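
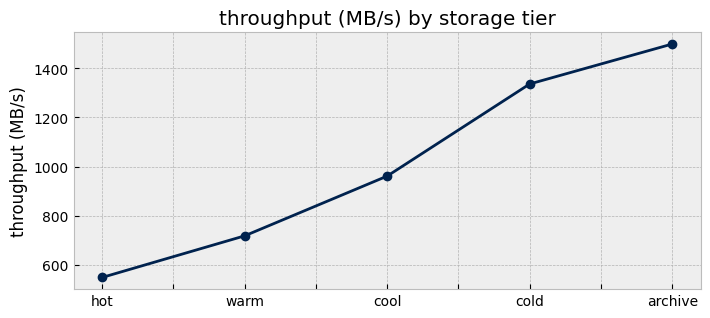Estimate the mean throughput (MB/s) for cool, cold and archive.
(1000 + 1300 + 1500) / 3 ≈ 1267.

≈ 1267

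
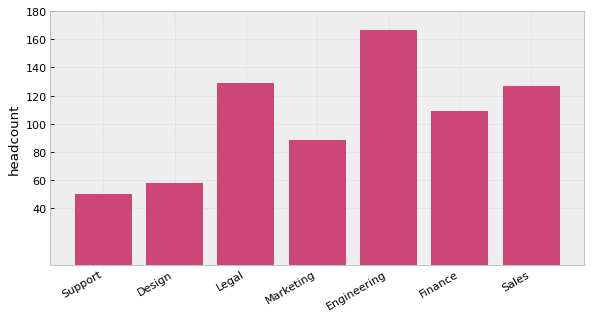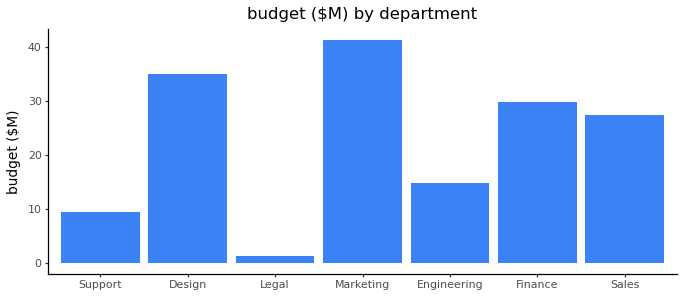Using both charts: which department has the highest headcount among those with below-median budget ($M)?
Chart 2 median budget ($M) ≈ 25; below-median departments: Support, Legal, Engineering. Among those, Engineering has the highest headcount (≈ 160).

Engineering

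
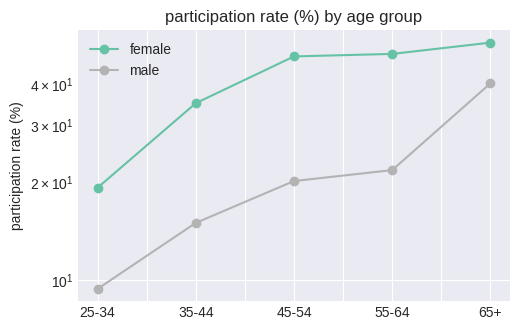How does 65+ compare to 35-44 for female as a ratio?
≈ 1.57×

65+ ≈ 55, 35-44 ≈ 35; 55/35 ≈ 1.57.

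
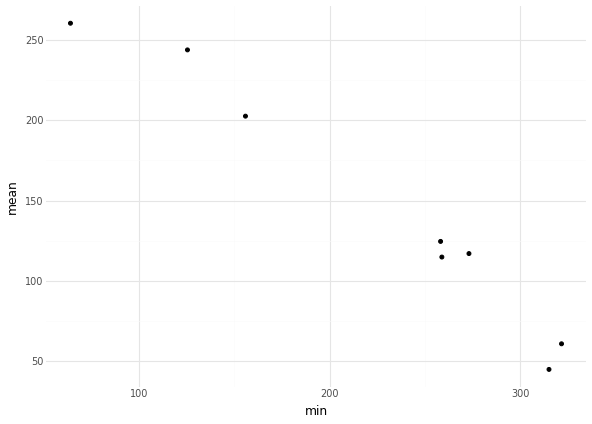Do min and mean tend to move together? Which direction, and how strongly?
Points are negatively correlated; strong (|r| ≈ 1.0).

negative, strong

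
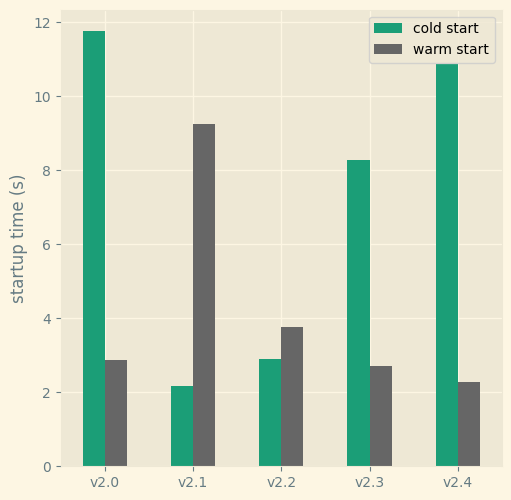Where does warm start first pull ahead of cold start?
v2.1

v2.0: warm start ≈ 3 vs cold start ≈ 12 (not yet); v2.1: warm start ≈ 9 vs cold start ≈ 2 (first crossover).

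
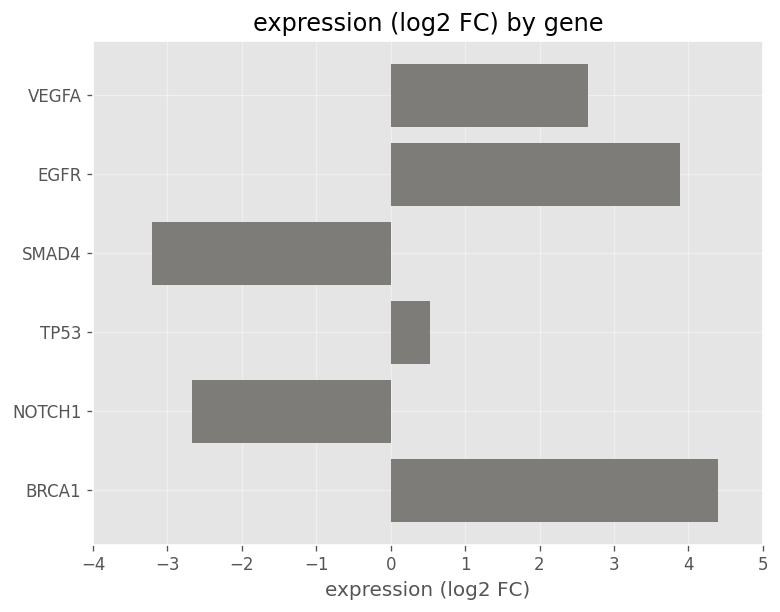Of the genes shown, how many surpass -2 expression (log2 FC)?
Above -2: VEGFA, EGFR, TP53, BRCA1.

4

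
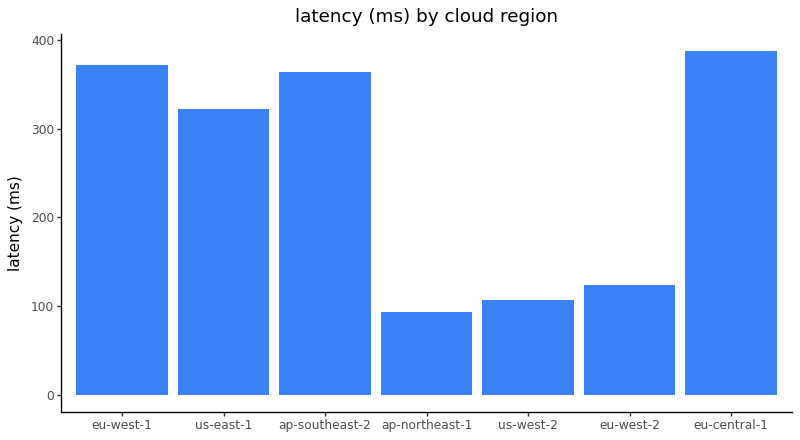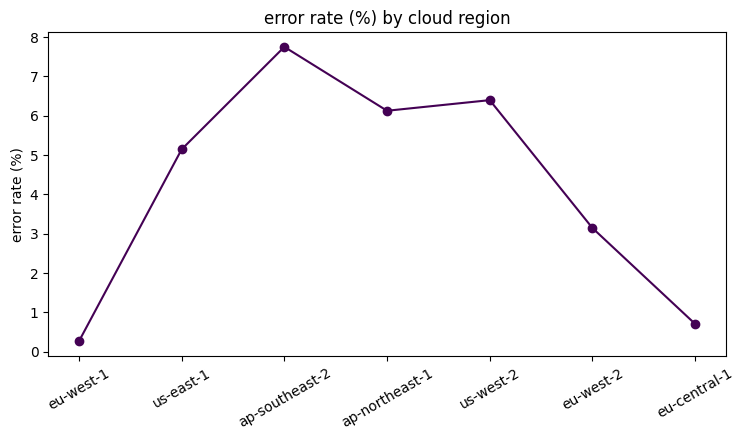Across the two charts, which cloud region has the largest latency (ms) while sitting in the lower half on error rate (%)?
Chart 2 median error rate (%) ≈ 5; below-median cloud regions: eu-west-1, eu-west-2, eu-central-1. Among those, eu-central-1 has the highest latency (ms) (≈ 400).

eu-central-1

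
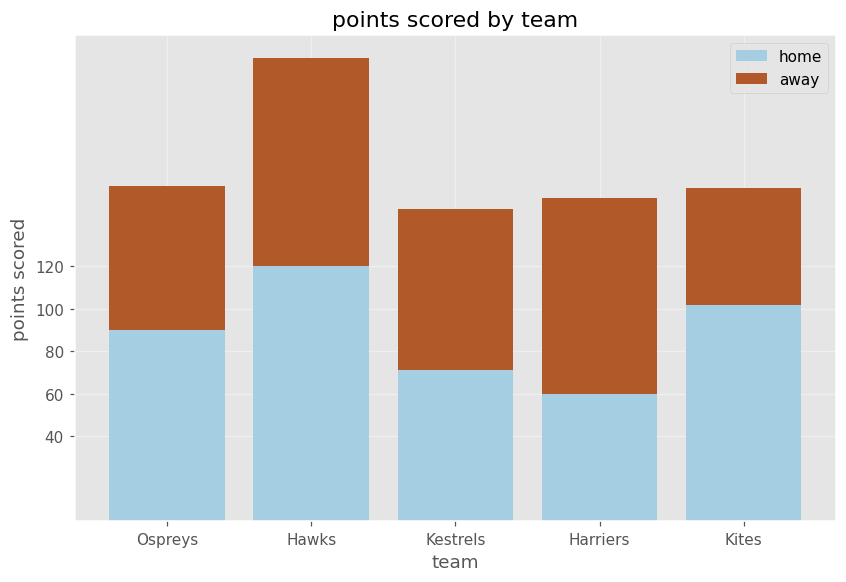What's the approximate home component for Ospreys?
≈ 80

home top ≈ 80, bottom ≈ 0; segment ≈ 80.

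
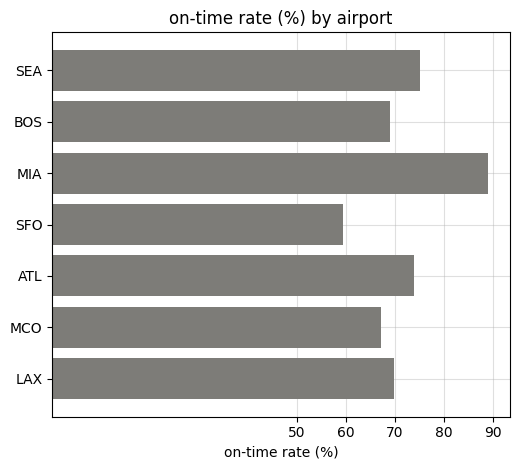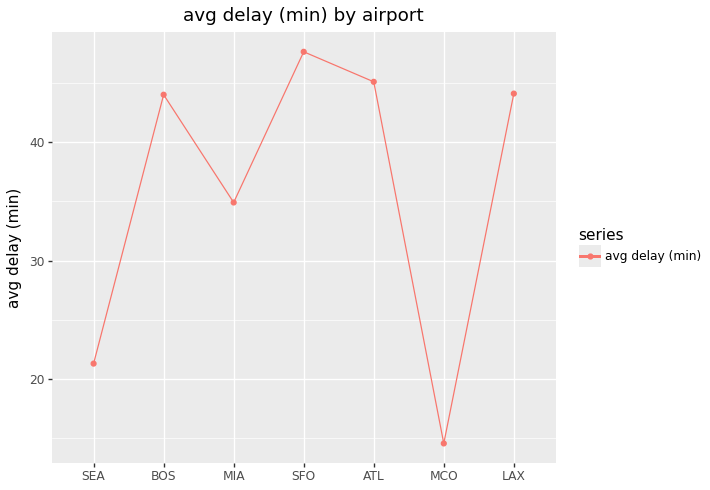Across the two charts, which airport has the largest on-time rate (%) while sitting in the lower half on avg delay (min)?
Chart 2 median avg delay (min) ≈ 45; below-median airports: SEA, MIA, MCO. Among those, MIA has the highest on-time rate (%) (≈ 90).

MIA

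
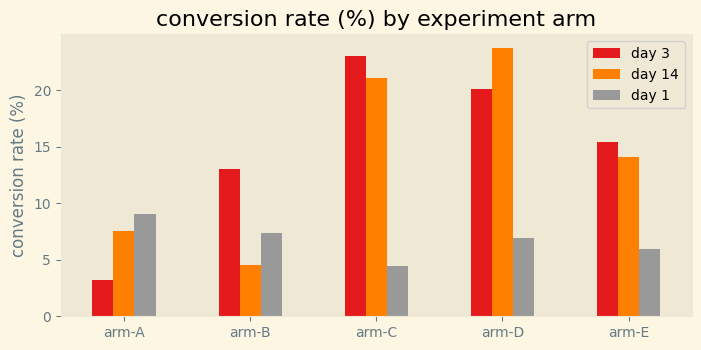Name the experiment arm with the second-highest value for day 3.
Top 3 for day 3: arm-C ≈ 24, arm-D ≈ 20, arm-E ≈ 16.

arm-D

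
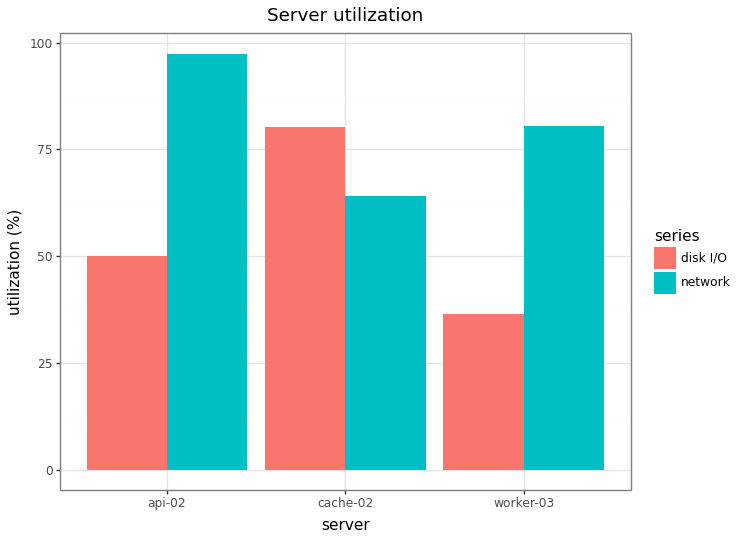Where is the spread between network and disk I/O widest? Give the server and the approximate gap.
api-02, ≈ 50 %

api-02: network ≈ 100, disk I/O ≈ 50 → gap ≈ 50. Next-largest (worker-03) is only ≈ 40.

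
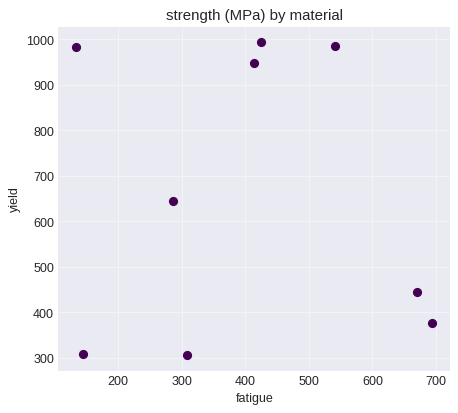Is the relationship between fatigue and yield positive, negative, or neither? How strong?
no clear correlation

Points are roughly uncorrelated; weak (|r| ≈ 0.1).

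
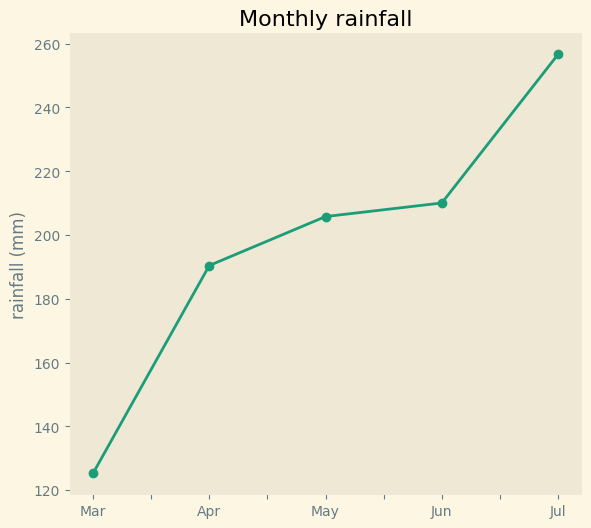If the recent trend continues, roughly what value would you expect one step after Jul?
≈ 290

Last three: 200, 220, 260 → slope ≈ 30/step → next ≈ 290.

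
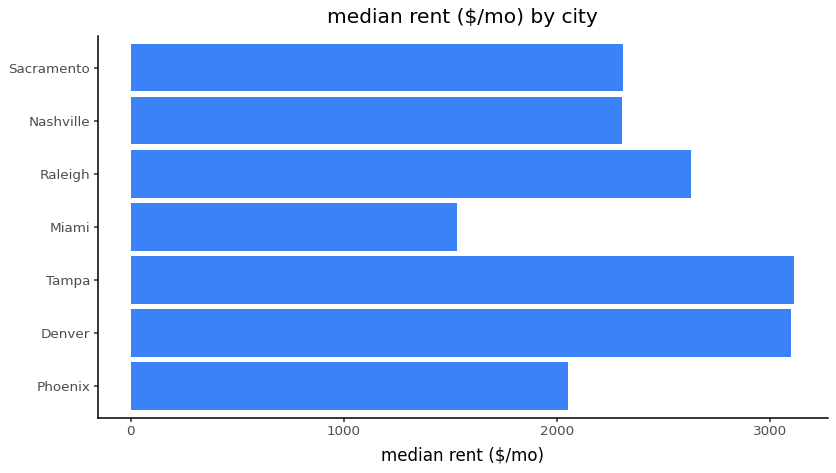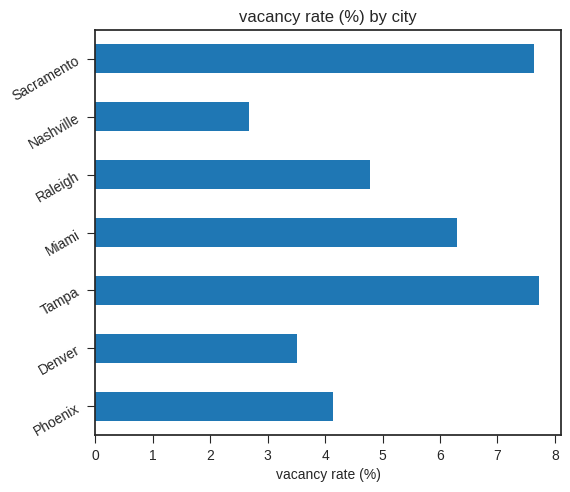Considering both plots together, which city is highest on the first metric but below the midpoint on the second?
Chart 2 median vacancy rate (%) ≈ 5; below-median cities: Phoenix, Denver, Nashville. Among those, Denver has the highest median rent ($/mo) (≈ 3000).

Denver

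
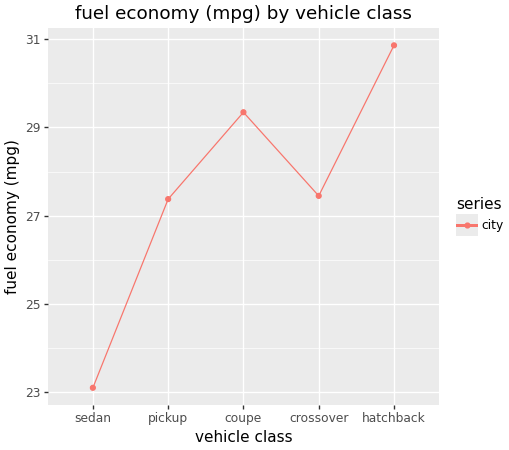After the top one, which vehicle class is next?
Top 3: hatchback ≈ 31, coupe ≈ 29, crossover ≈ 27.

coupe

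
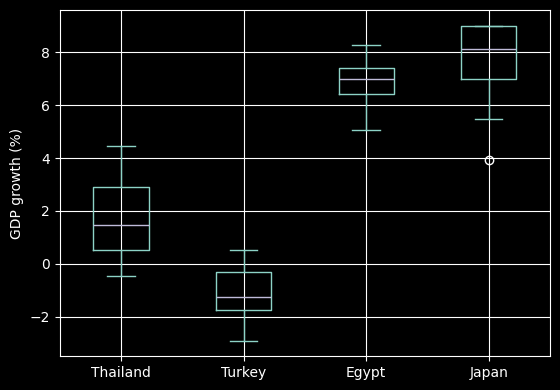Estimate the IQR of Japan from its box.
Q3 ≈ 9, Q1 ≈ 7; IQR ≈ 2.

≈ 2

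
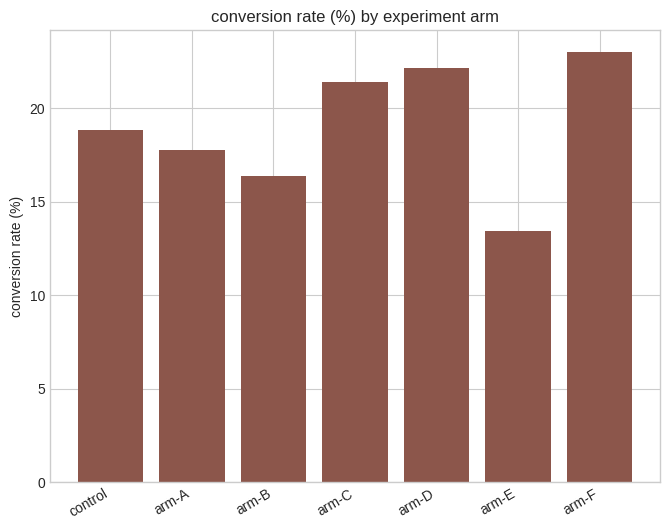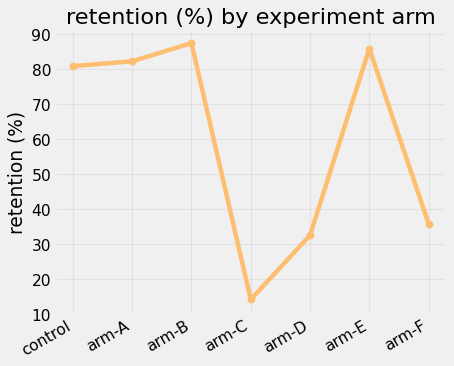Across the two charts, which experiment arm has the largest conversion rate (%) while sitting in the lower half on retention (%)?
Chart 2 median retention (%) ≈ 80; below-median experiment arms: arm-C, arm-D, arm-F. Among those, arm-F has the highest conversion rate (%) (≈ 25).

arm-F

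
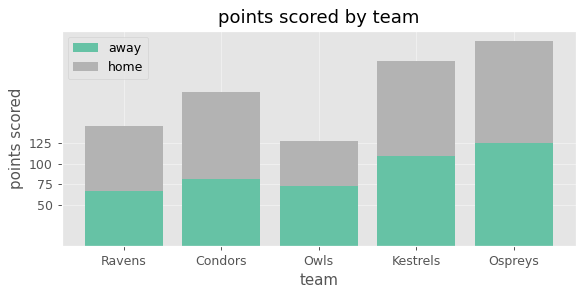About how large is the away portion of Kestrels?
≈ 100

away top ≈ 100, bottom ≈ 0; segment ≈ 100.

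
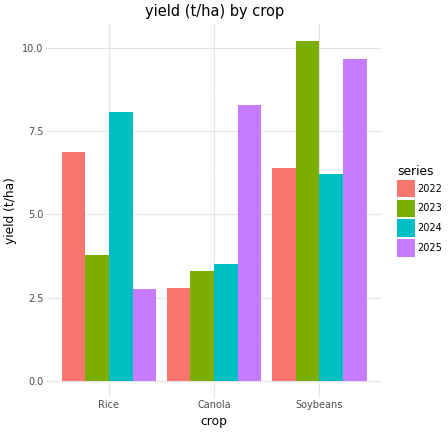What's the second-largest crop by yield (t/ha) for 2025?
Canola

Top 3 for 2025: Soybeans ≈ 10, Canola ≈ 8, Rice ≈ 3.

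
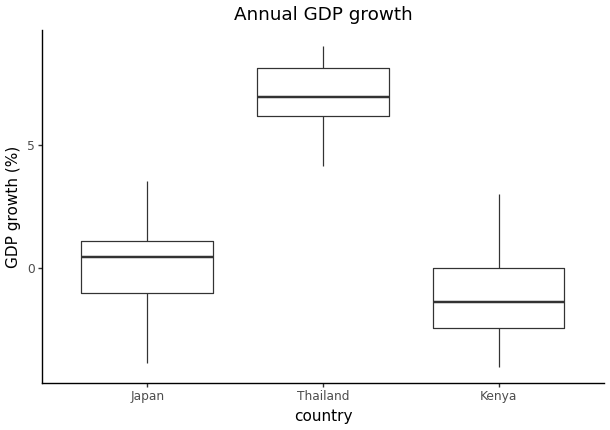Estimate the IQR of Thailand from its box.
Q3 ≈ 8, Q1 ≈ 6; IQR ≈ 2.

≈ 2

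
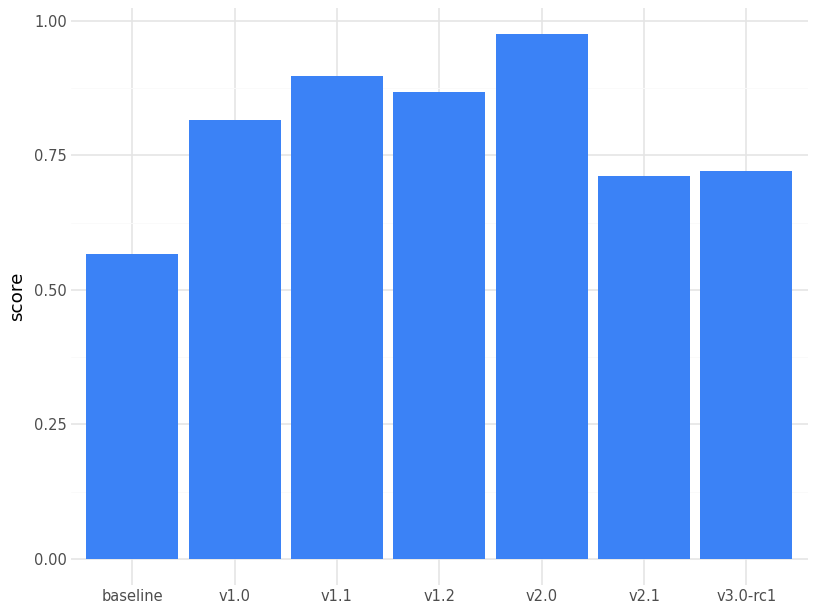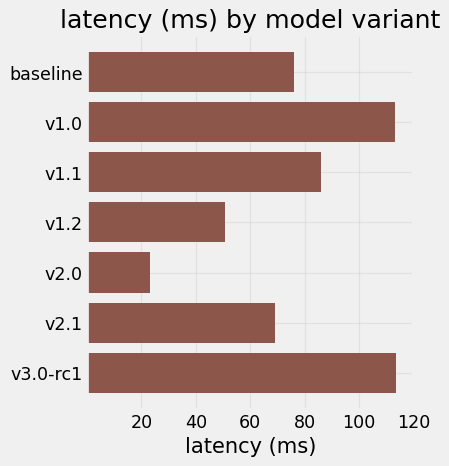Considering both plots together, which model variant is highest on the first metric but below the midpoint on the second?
v2.0

Chart 2 median latency (ms) ≈ 80; below-median model variants: v1.2, v2.0, v2.1. Among those, v2.0 has the highest score (≈ 1).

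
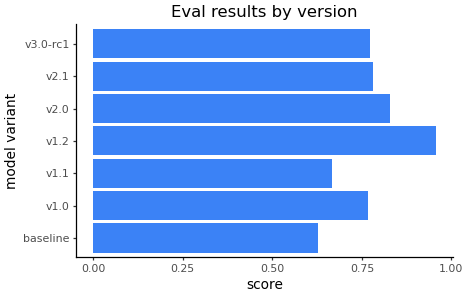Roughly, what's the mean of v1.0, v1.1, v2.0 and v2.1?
≈ 0.78

(0.8 + 0.7 + 0.8 + 0.8) / 4 ≈ 0.78.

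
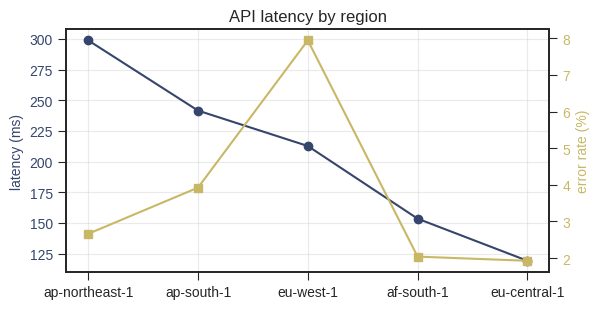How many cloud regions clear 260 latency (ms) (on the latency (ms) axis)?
1

Above 260: ap-northeast-1.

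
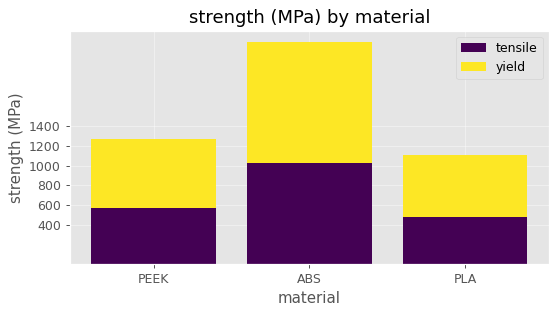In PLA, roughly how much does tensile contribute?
tensile top ≈ 400, bottom ≈ 0; segment ≈ 400.

≈ 400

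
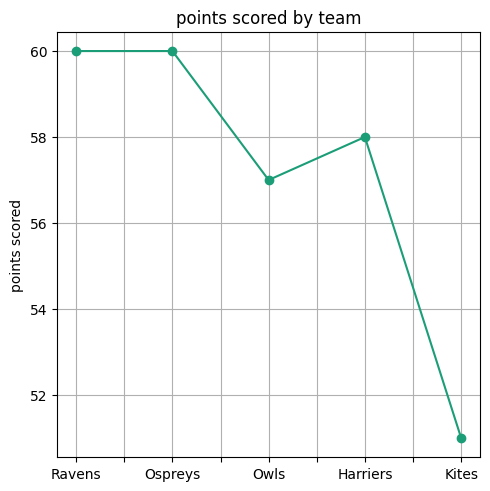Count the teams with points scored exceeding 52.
4

Above 52: Ravens, Ospreys, Owls, Harriers.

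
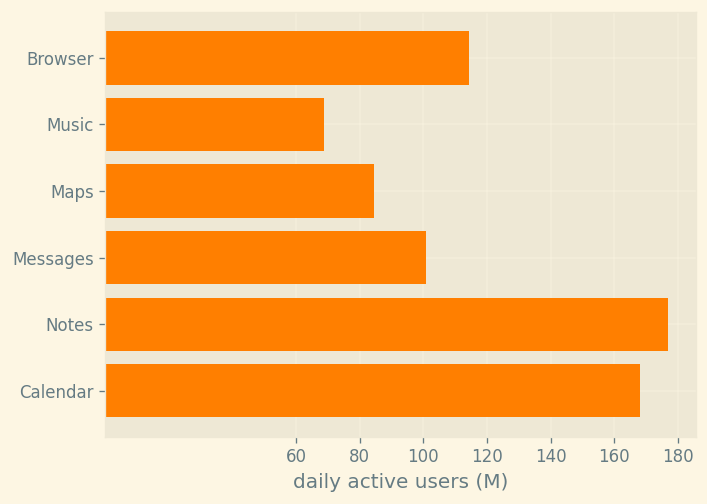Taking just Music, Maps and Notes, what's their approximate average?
≈ 107

(60 + 80 + 180) / 3 ≈ 107.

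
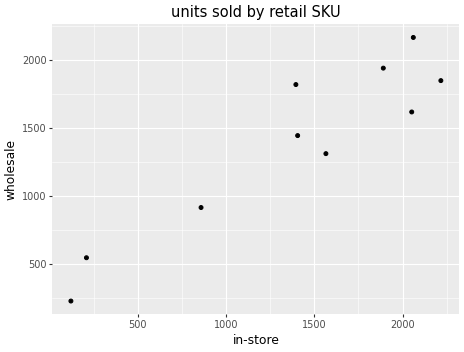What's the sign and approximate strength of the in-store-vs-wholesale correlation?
Points are positively correlated; strong (|r| ≈ 0.9).

positive, strong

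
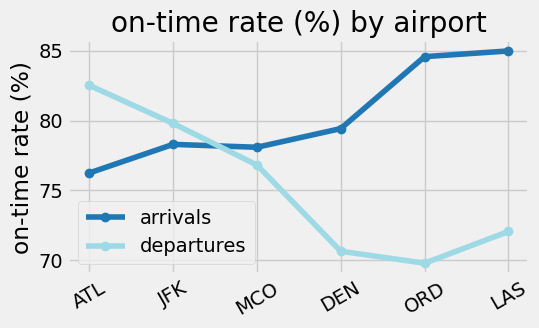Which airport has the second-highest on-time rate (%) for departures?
Top 3 for departures: ATL ≈ 82, JFK ≈ 80, MCO ≈ 76.

JFK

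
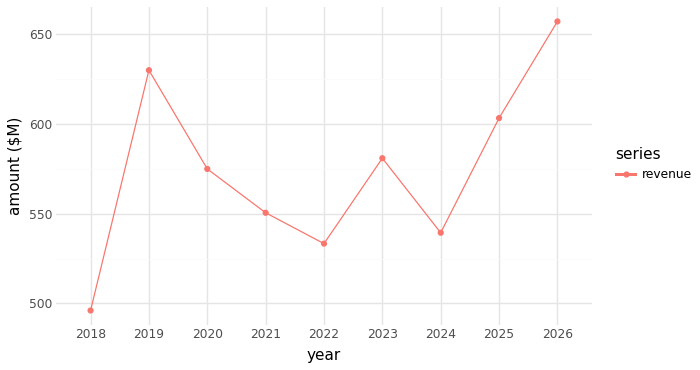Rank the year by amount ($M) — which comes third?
Top 4: 2026 ≈ 660, 2019 ≈ 620, 2025 ≈ 600, 2023 ≈ 580.

2025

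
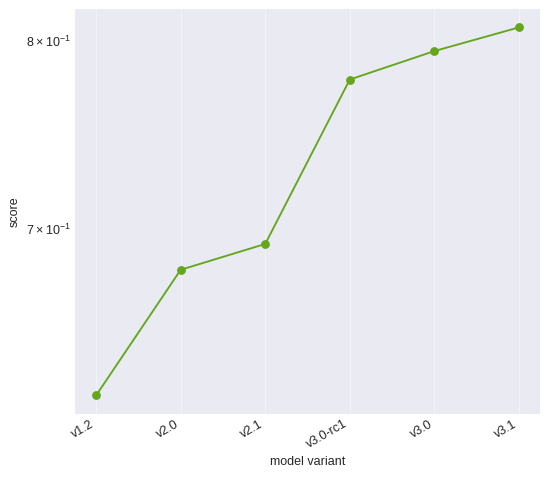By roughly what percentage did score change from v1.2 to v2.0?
v1.2 ≈ 0.62, v2.0 ≈ 0.68; (0.68 − 0.62) / 0.62 ≈ +9.7%.

≈ +9.7%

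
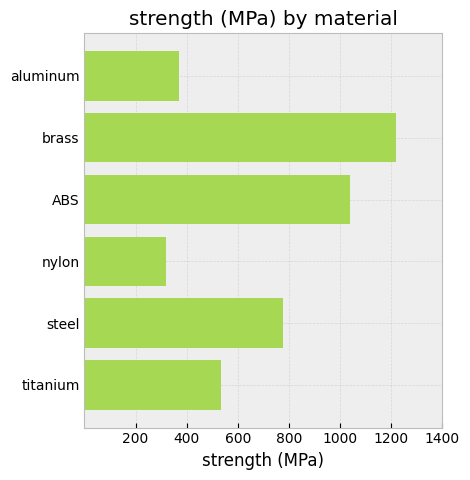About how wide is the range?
≈ 800

Max brass ≈ 1200, min nylon ≈ 400; range ≈ 800.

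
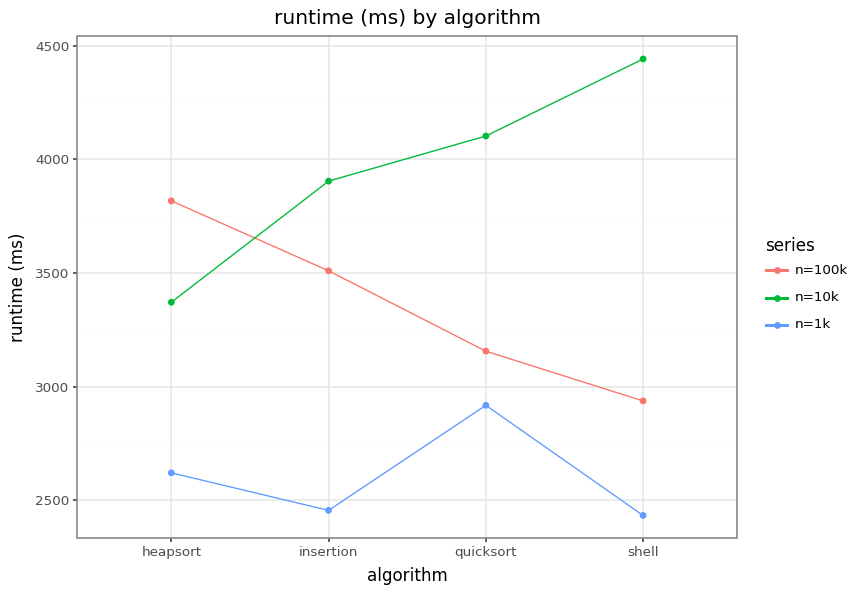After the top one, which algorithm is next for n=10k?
quicksort

Top 3 for n=10k: shell ≈ 4400, quicksort ≈ 4200, insertion ≈ 4000.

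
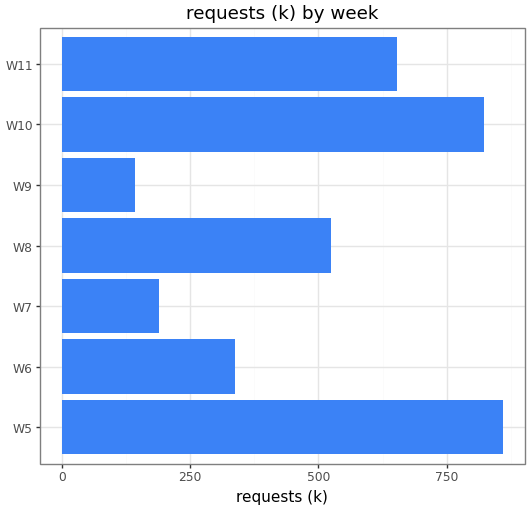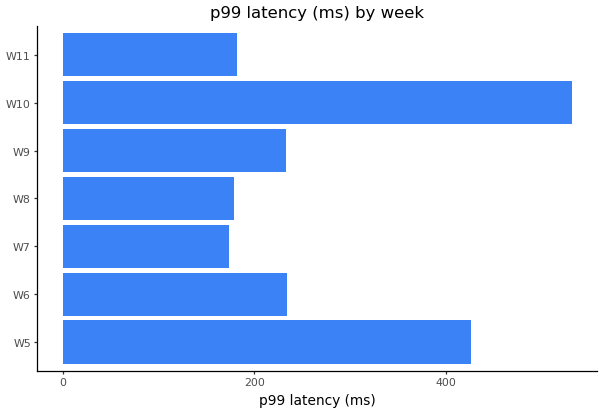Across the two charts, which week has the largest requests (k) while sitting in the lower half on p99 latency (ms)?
Chart 2 median p99 latency (ms) ≈ 250; below-median weeks: W7, W8, W11. Among those, W11 has the highest requests (k) (≈ 700).

W11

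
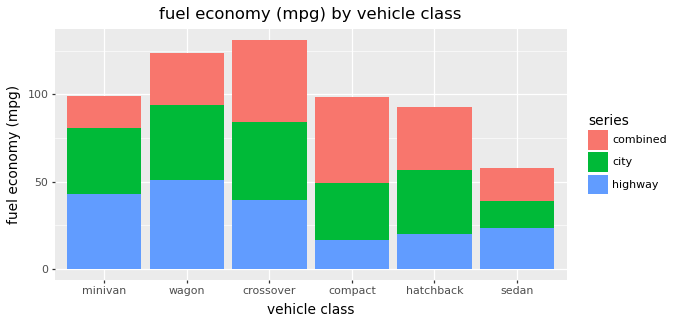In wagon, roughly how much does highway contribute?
highway top ≈ 60, bottom ≈ 0; segment ≈ 60.

≈ 60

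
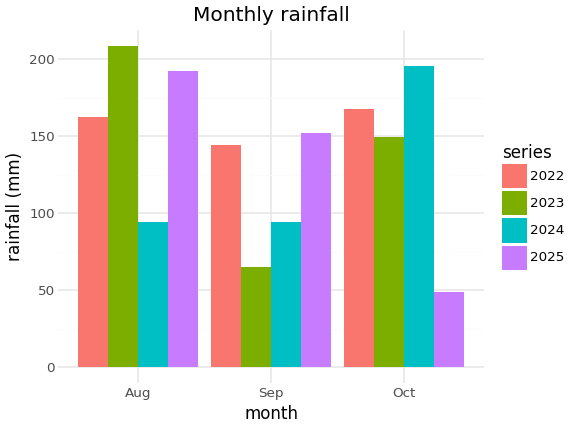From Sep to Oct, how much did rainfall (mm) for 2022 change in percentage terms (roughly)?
Sep ≈ 140, Oct ≈ 160; (160 − 140) / 140 ≈ +14.3%.

≈ +14.3%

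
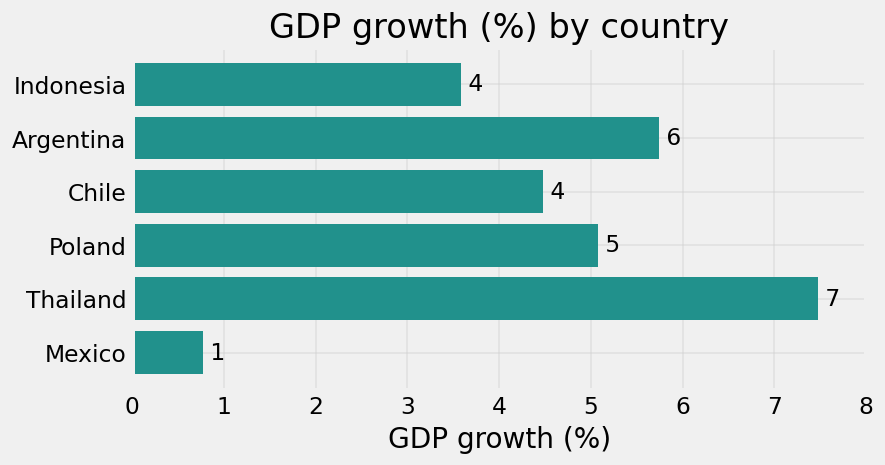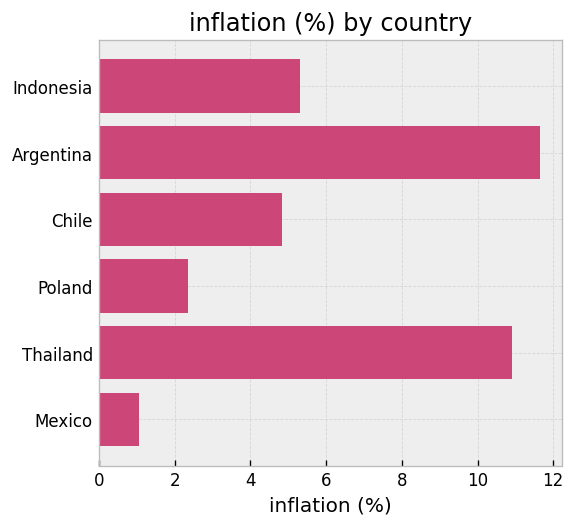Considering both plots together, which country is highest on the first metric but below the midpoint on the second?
Poland

Chart 2 median inflation (%) ≈ 6; below-median countries: Chile, Poland, Mexico. Among those, Poland has the highest GDP growth (%) (≈ 5).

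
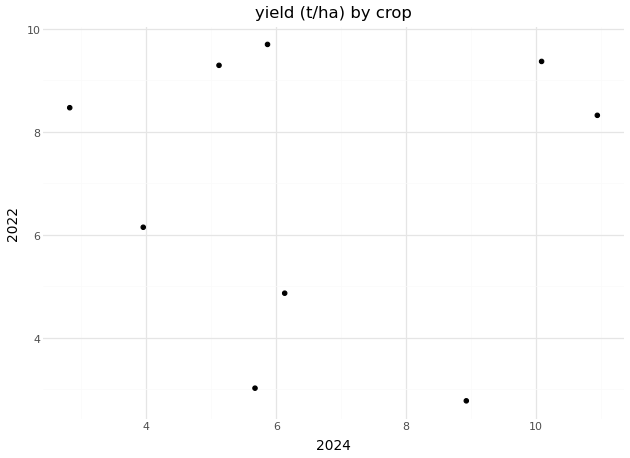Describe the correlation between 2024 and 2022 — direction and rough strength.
Points are roughly uncorrelated; weak (|r| ≈ 0.0).

no clear correlation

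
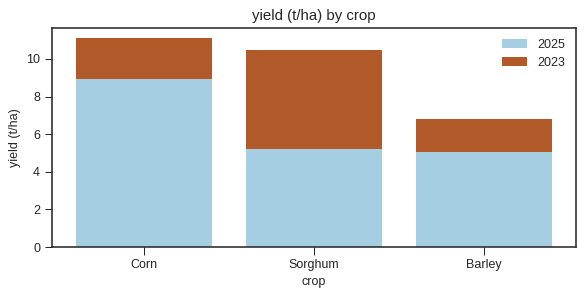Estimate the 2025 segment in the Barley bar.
≈ 5

2025 top ≈ 5, bottom ≈ 0; segment ≈ 5.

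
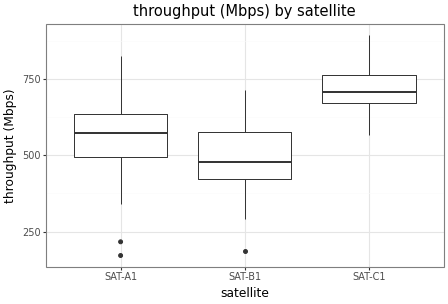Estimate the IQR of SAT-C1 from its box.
Q3 ≈ 760, Q1 ≈ 680; IQR ≈ 80.

≈ 80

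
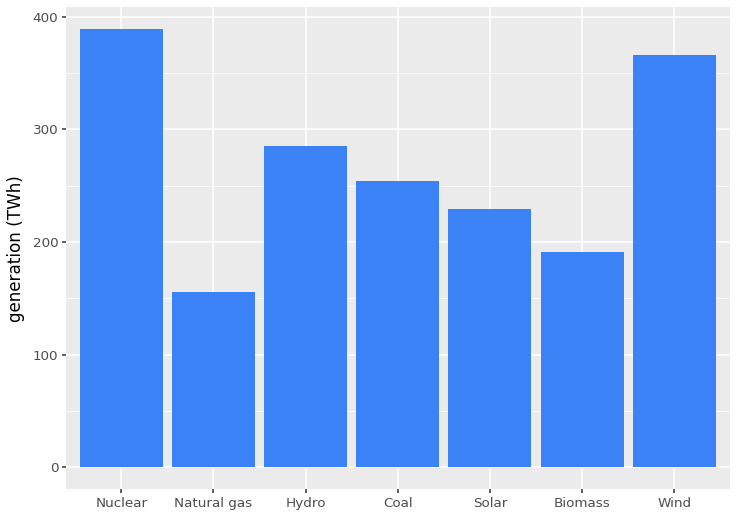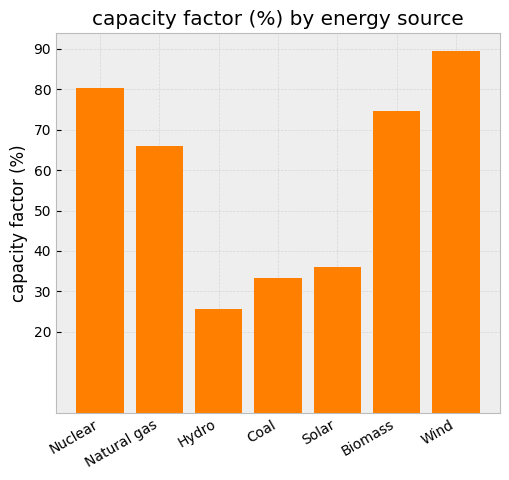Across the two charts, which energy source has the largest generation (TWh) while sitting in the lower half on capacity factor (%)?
Chart 2 median capacity factor (%) ≈ 70; below-median energy sources: Hydro, Coal, Solar. Among those, Hydro has the highest generation (TWh) (≈ 300).

Hydro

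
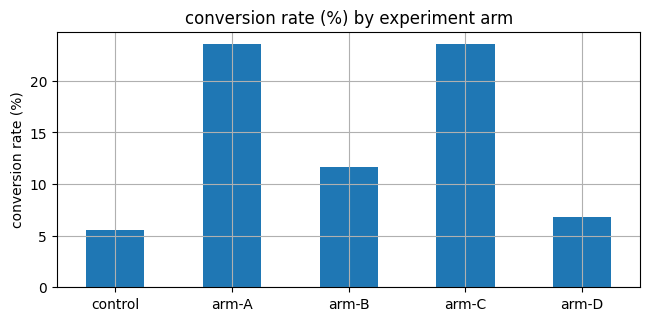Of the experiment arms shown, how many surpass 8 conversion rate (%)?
Above 8: arm-A, arm-B, arm-C.

3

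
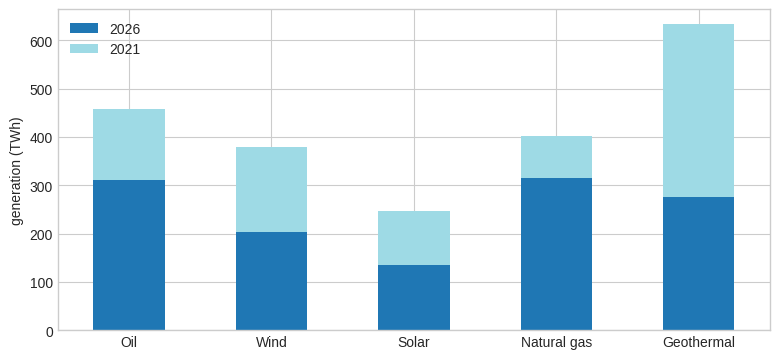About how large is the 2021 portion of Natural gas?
2021 top ≈ 400, bottom ≈ 300; segment ≈ 100.

≈ 100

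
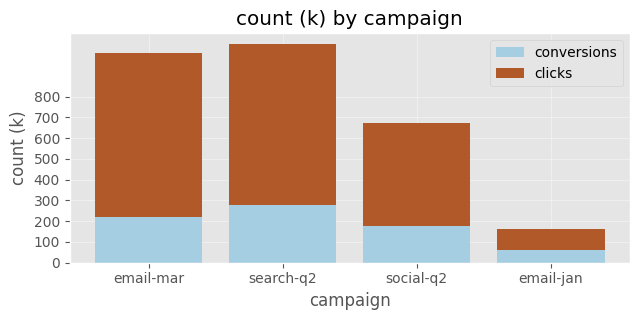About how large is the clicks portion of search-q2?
≈ 800

clicks top ≈ 1100, bottom ≈ 300; segment ≈ 800.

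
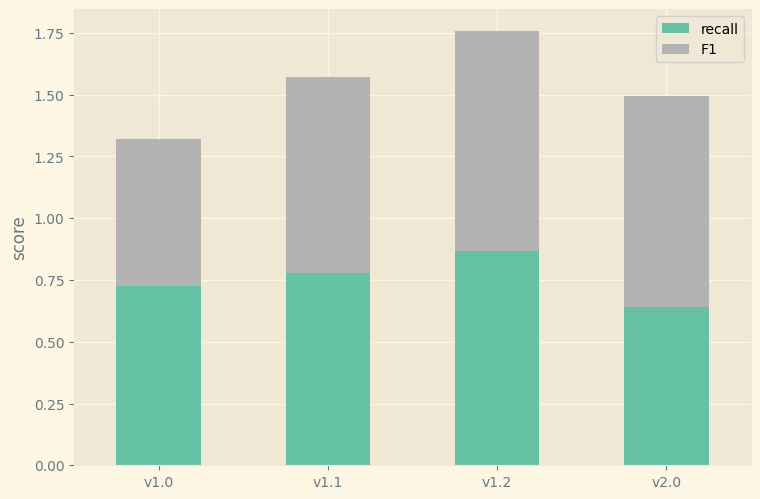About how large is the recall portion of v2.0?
recall top ≈ 0.6, bottom ≈ 0.0; segment ≈ 0.6.

≈ 0.6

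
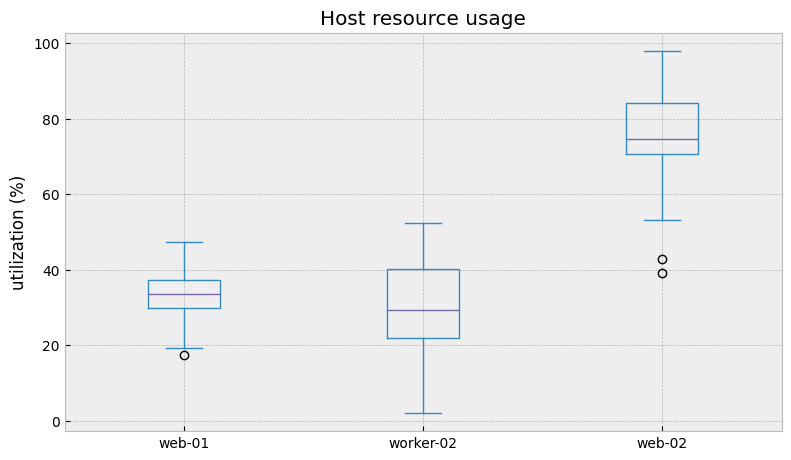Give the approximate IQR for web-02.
≈ 15

Q3 ≈ 85, Q1 ≈ 70; IQR ≈ 15.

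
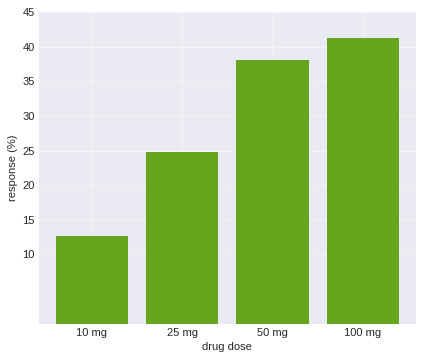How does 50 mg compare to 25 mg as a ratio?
≈ 1.6×

50 mg ≈ 40, 25 mg ≈ 25; 40/25 ≈ 1.6.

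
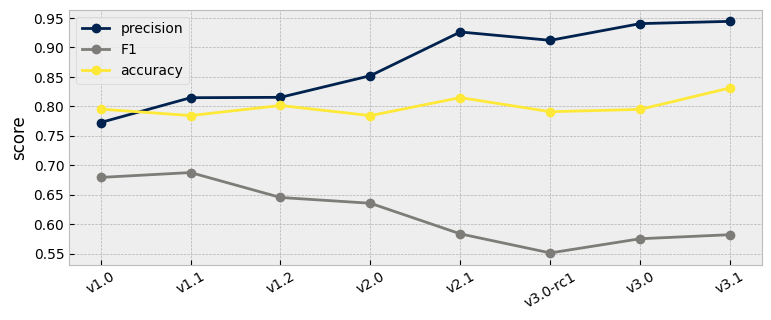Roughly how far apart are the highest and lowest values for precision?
Max v3.1 ≈ 0.95, min v1.0 ≈ 0.75; range ≈ 0.20.

≈ 0.20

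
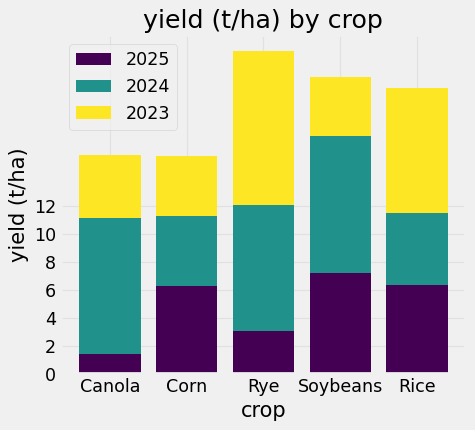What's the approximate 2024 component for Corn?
2024 top ≈ 12, bottom ≈ 6; segment ≈ 6.

≈ 6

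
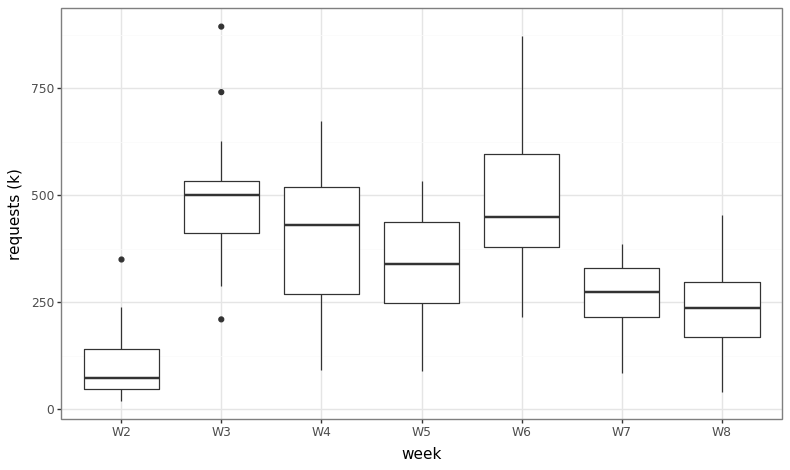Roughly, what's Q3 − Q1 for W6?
Q3 ≈ 600, Q1 ≈ 400; IQR ≈ 200.

≈ 200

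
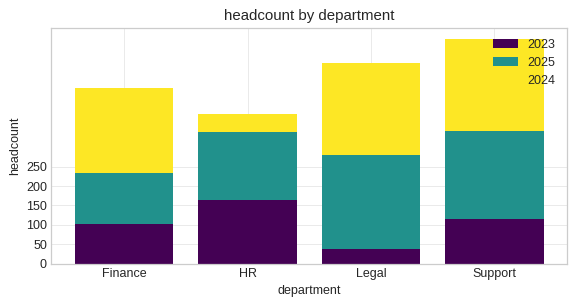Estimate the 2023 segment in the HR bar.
2023 top ≈ 150, bottom ≈ 0; segment ≈ 150.

≈ 150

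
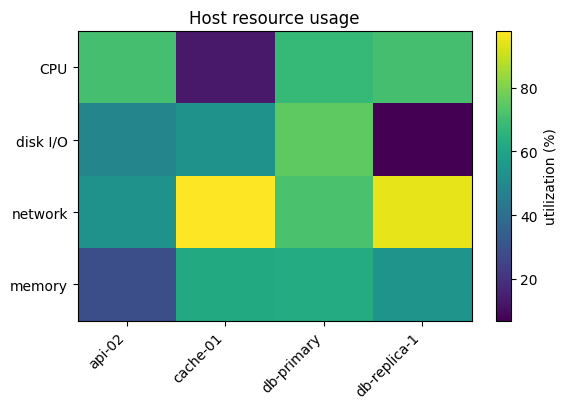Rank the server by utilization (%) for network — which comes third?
Top 4 for network: cache-01 ≈ 100, db-replica-1 ≈ 90, db-primary ≈ 70, api-02 ≈ 50.

db-primary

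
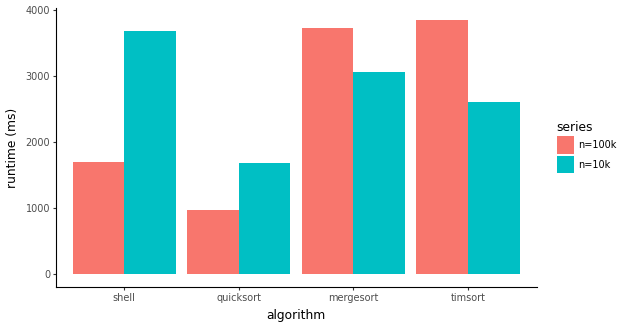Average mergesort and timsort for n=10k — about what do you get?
≈ 2750

(3000 + 2500) / 2 ≈ 2750.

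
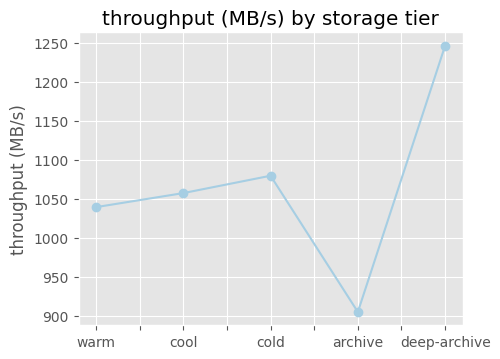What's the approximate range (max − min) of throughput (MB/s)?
Max deep-archive ≈ 1250, min archive ≈ 900; range ≈ 350.

≈ 350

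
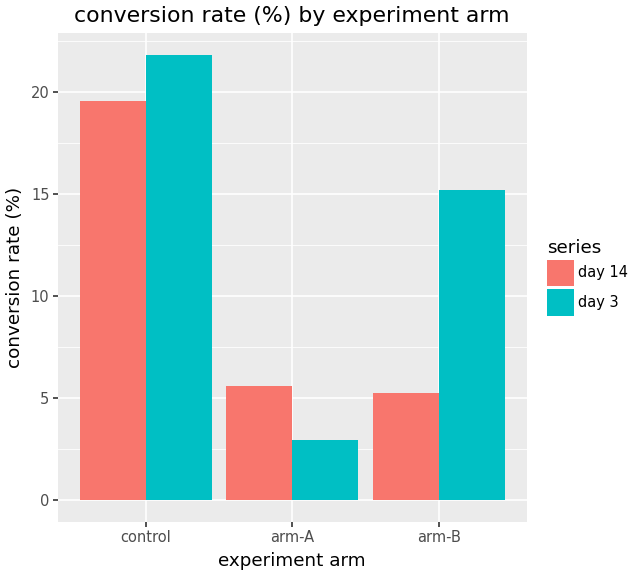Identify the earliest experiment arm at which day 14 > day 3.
arm-A

control: day 14 ≈ 20 vs day 3 ≈ 22 (not yet); arm-A: day 14 ≈ 6 vs day 3 ≈ 2 (first crossover).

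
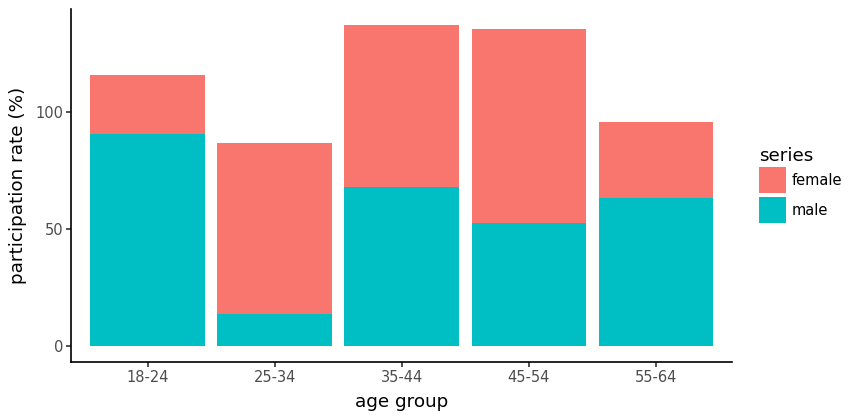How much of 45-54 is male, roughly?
≈ 60

male top ≈ 60, bottom ≈ 0; segment ≈ 60.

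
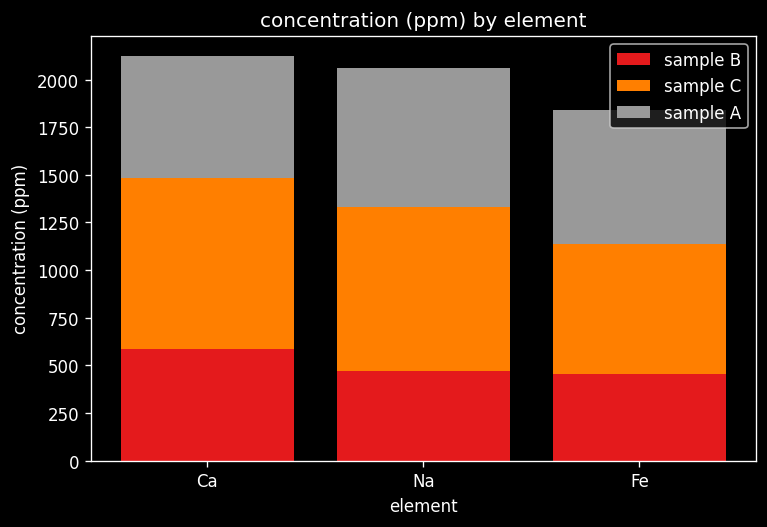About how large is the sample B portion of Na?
sample B top ≈ 400, bottom ≈ 0; segment ≈ 400.

≈ 400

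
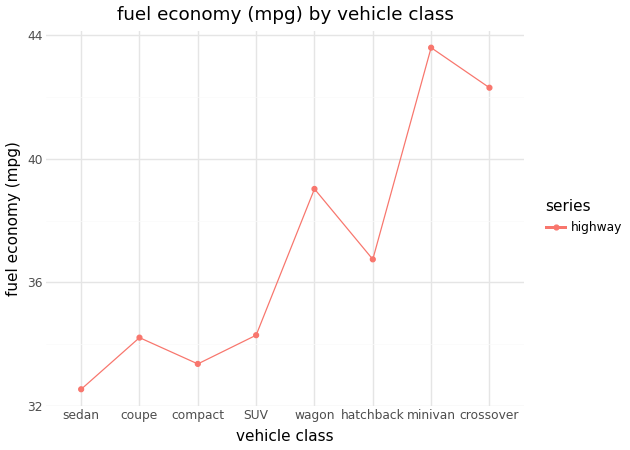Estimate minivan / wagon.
minivan ≈ 44, wagon ≈ 39; 44/39 ≈ 1.13.

≈ 1.13×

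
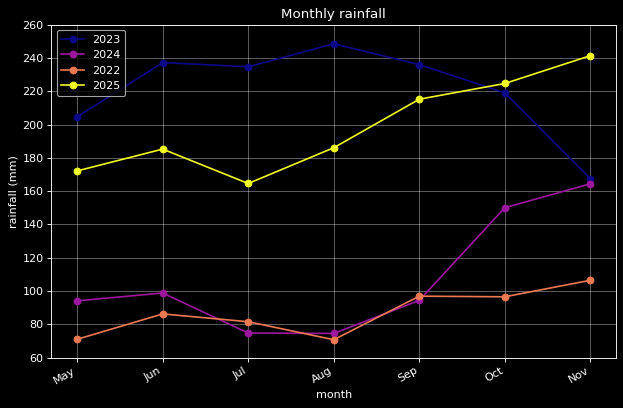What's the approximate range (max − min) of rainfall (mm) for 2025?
≈ 80

Max Nov ≈ 240, min Jul ≈ 160; range ≈ 80.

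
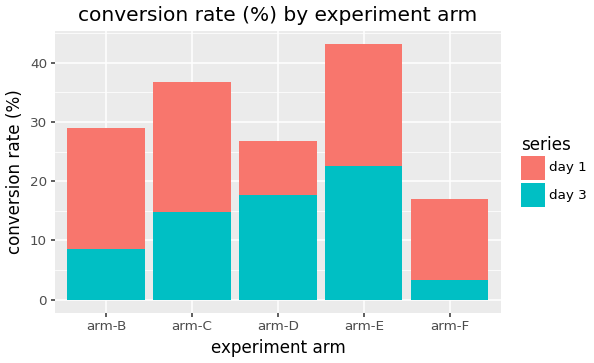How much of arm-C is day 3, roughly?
day 3 top ≈ 15, bottom ≈ 0; segment ≈ 15.

≈ 15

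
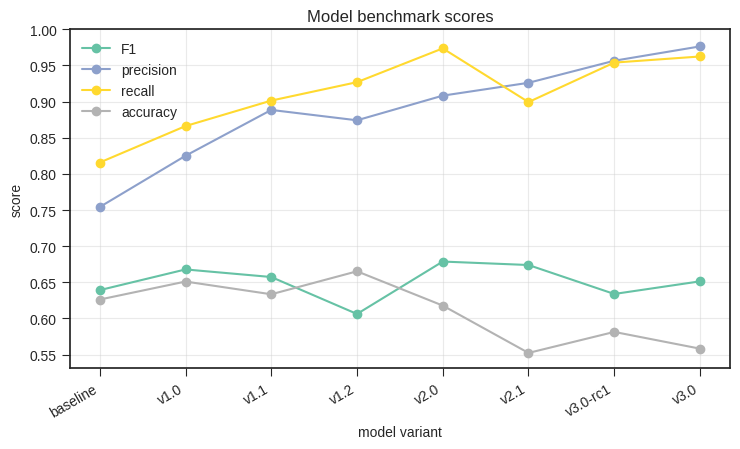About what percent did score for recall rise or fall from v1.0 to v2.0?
≈ +11.8%

v1.0 ≈ 0.85, v2.0 ≈ 0.95; (0.95 − 0.85) / 0.85 ≈ +11.8%.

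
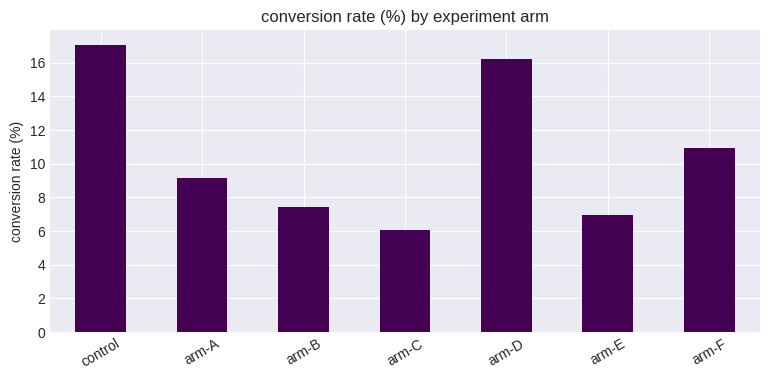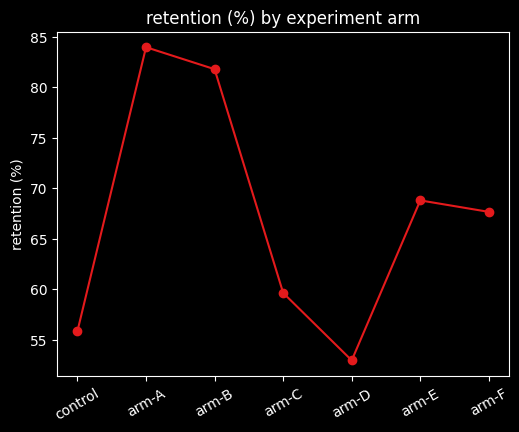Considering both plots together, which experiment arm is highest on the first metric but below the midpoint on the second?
Chart 2 median retention (%) ≈ 70; below-median experiment arms: control, arm-C, arm-D. Among those, control has the highest conversion rate (%) (≈ 18).

control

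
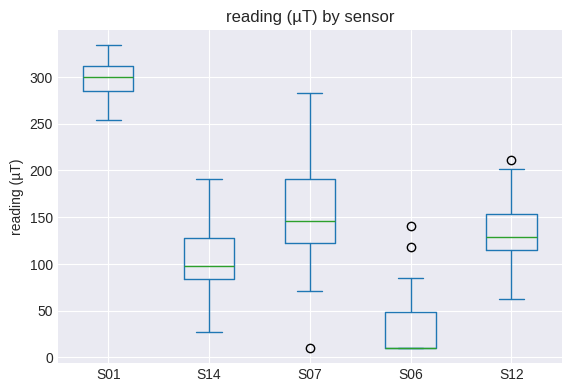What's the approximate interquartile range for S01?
≈ 25

Q3 ≈ 300, Q1 ≈ 275; IQR ≈ 25.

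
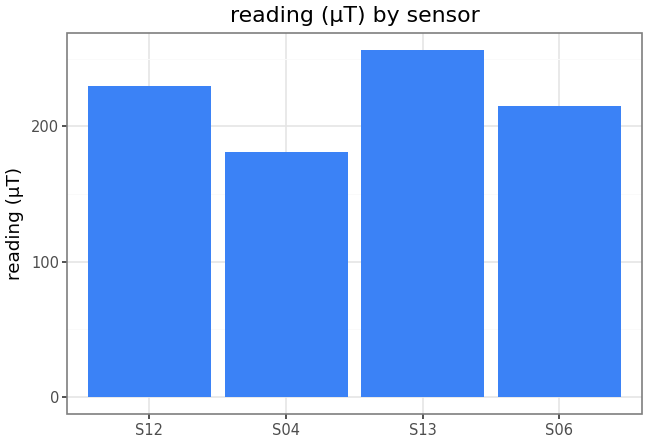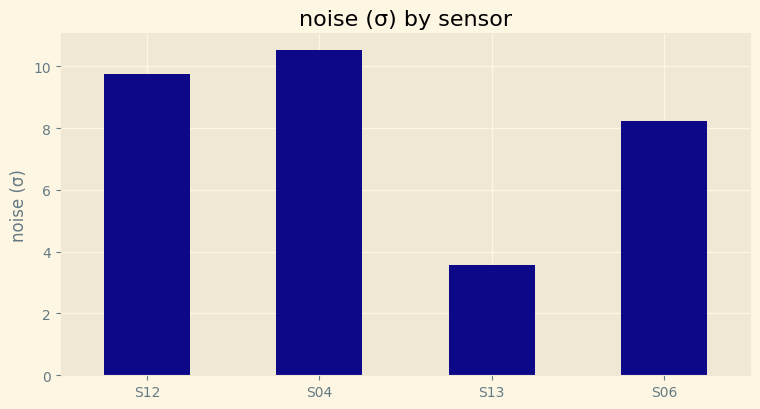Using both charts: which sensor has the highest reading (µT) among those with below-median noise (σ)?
S13

Chart 2 median noise (σ) ≈ 9; below-median sensors: S13, S06. Among those, S13 has the highest reading (µT) (≈ 250).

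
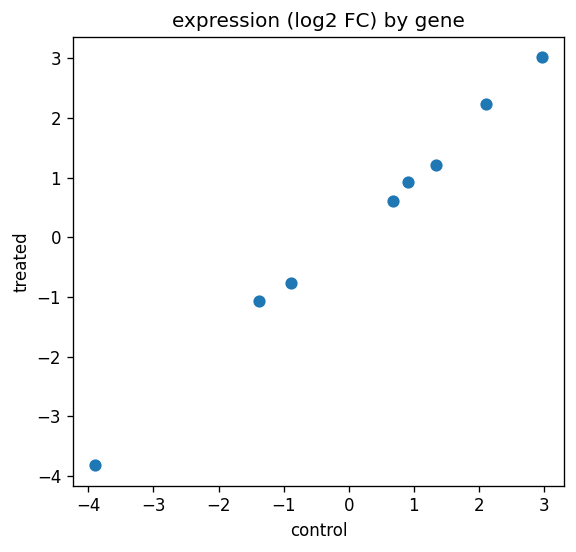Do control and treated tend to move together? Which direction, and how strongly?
Points are positively correlated; strong (|r| ≈ 1.0).

positive, strong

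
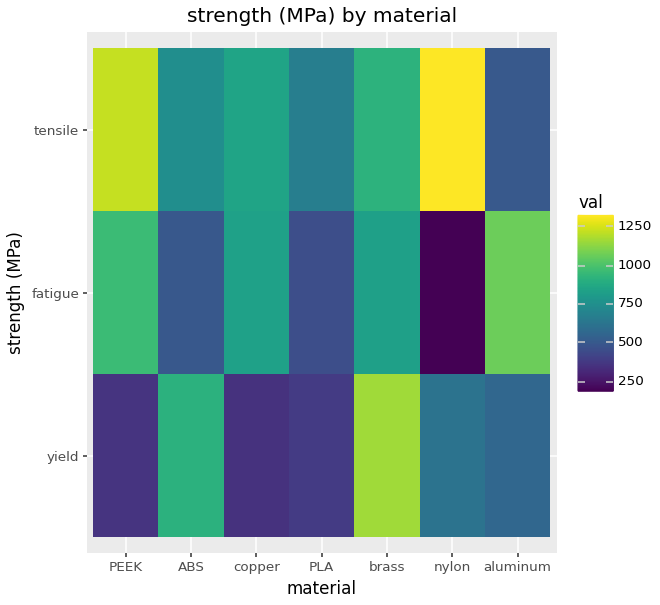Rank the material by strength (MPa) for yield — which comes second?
Top 3 for yield: brass ≈ 1200, ABS ≈ 900, nylon ≈ 600.

ABS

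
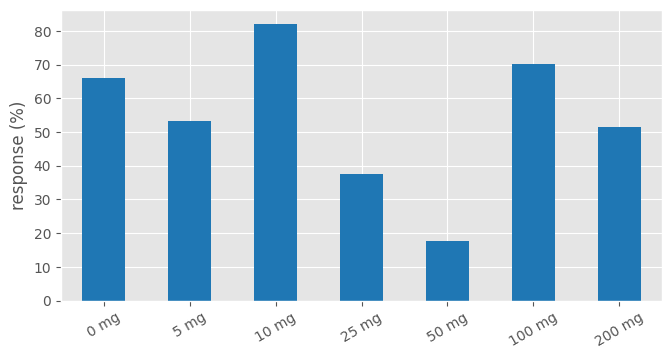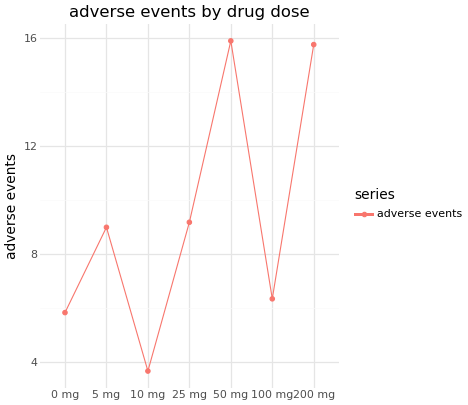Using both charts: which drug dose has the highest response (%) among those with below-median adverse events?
Chart 2 median adverse events ≈ 10; below-median drug doses: 0 mg, 10 mg, 100 mg. Among those, 10 mg has the highest response (%) (≈ 80).

10 mg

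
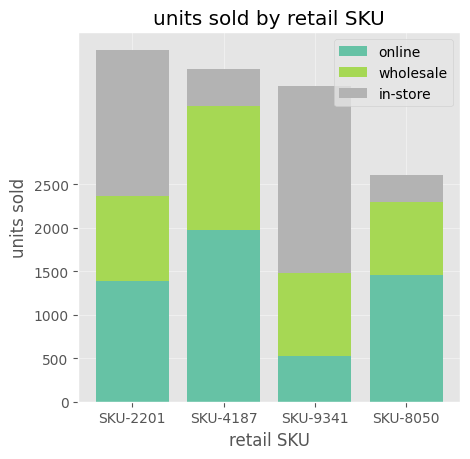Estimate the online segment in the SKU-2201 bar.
online top ≈ 1500, bottom ≈ 0; segment ≈ 1500.

≈ 1500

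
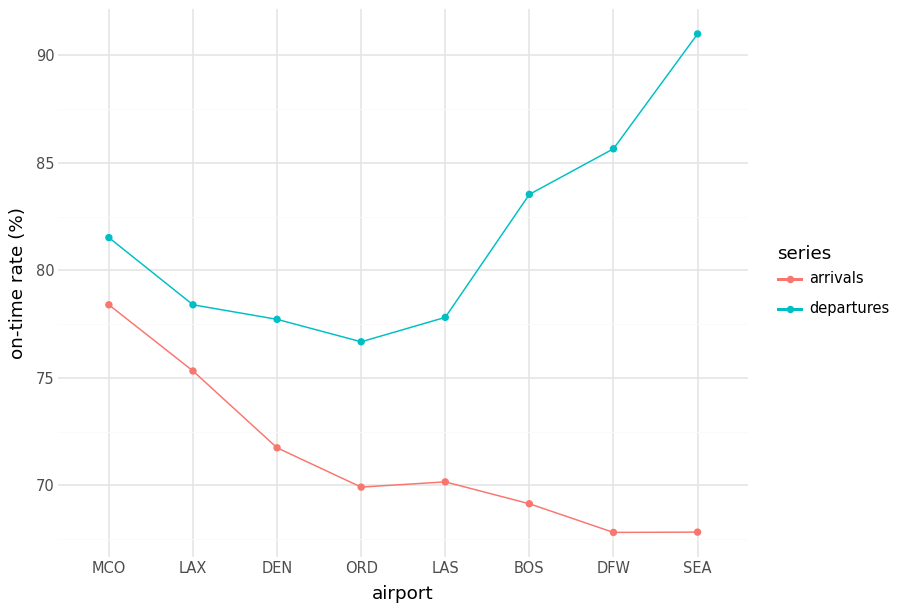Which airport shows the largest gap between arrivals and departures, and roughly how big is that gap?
SEA: arrivals ≈ 68, departures ≈ 90 → gap ≈ 22. Next-largest (DFW) is only ≈ 18.

SEA, ≈ 22 %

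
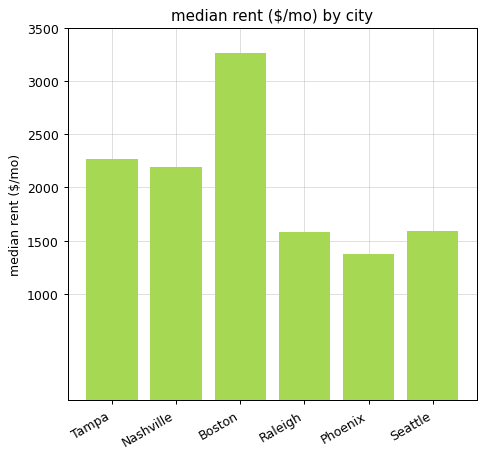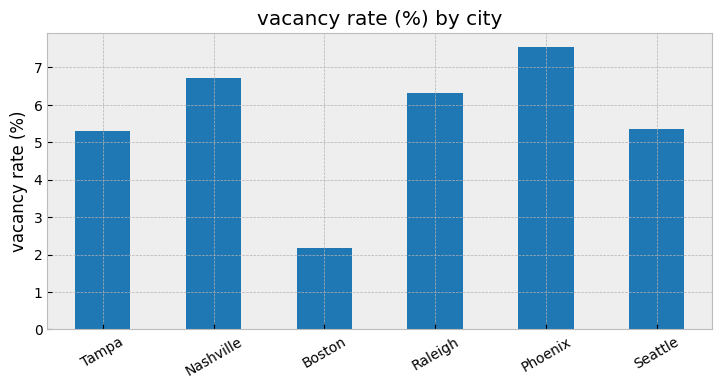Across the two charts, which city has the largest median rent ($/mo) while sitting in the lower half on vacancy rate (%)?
Boston

Chart 2 median vacancy rate (%) ≈ 6; below-median cities: Tampa, Boston, Seattle. Among those, Boston has the highest median rent ($/mo) (≈ 3500).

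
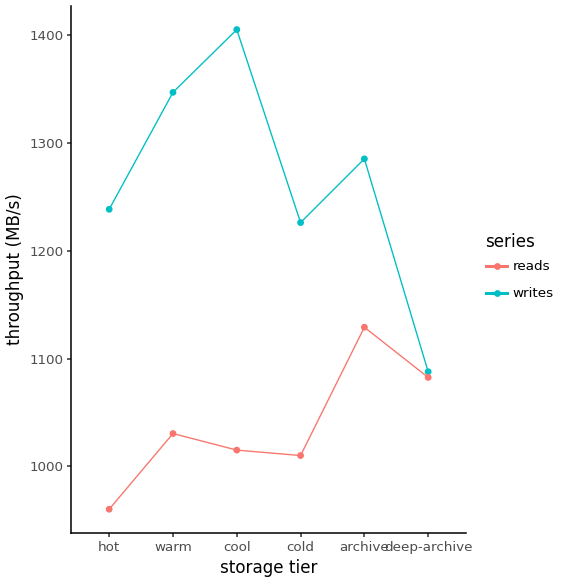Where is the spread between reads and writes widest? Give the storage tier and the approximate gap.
cool, ≈ 400 MB/s

cool: reads ≈ 1000, writes ≈ 1400 → gap ≈ 400. Next-largest (warm) is only ≈ 300.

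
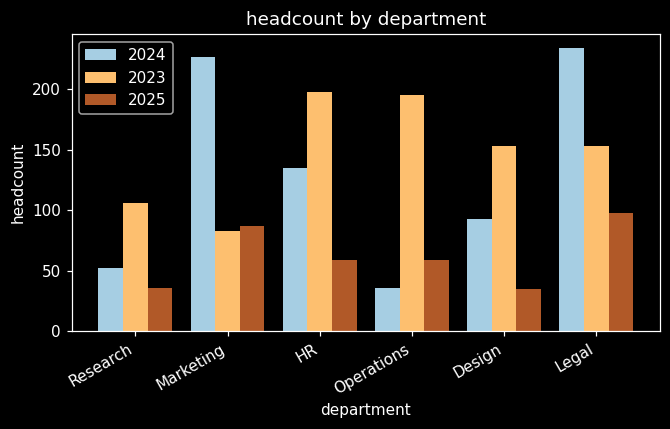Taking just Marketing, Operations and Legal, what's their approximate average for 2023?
≈ 147

(80 + 200 + 160) / 3 ≈ 147.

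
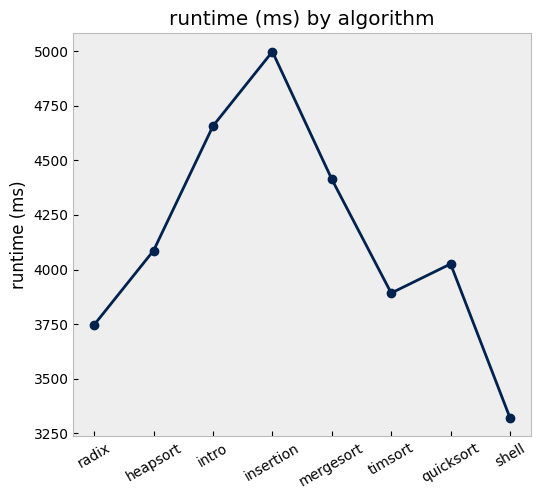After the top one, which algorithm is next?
Top 3: insertion ≈ 5000, intro ≈ 4600, mergesort ≈ 4400.

intro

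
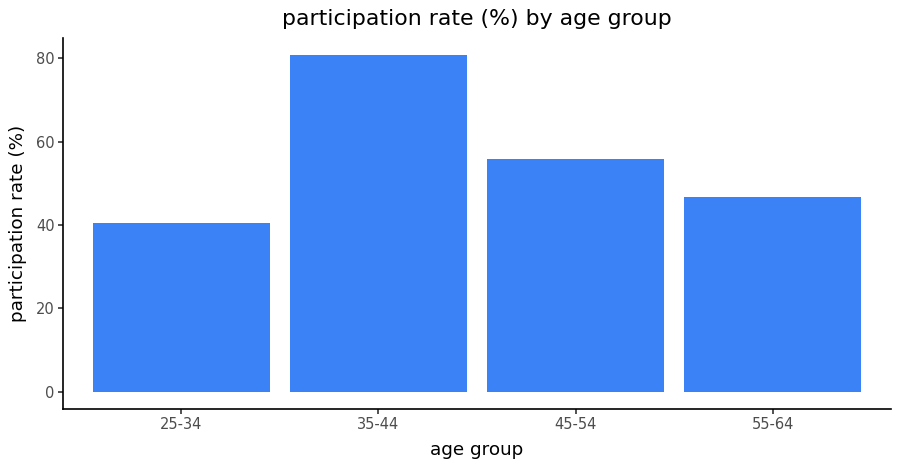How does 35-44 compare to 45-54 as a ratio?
35-44 ≈ 80, 45-54 ≈ 60; 80/60 ≈ 1.33.

≈ 1.33×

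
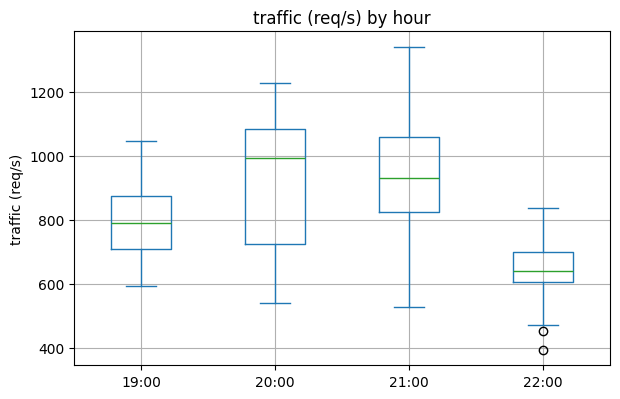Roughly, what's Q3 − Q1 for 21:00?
Q3 ≈ 1050, Q1 ≈ 800; IQR ≈ 250.

≈ 250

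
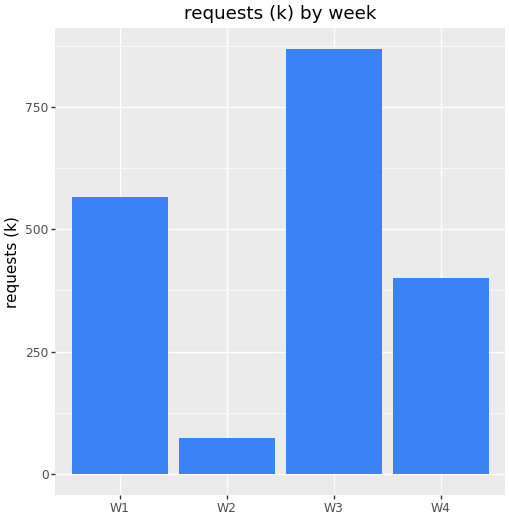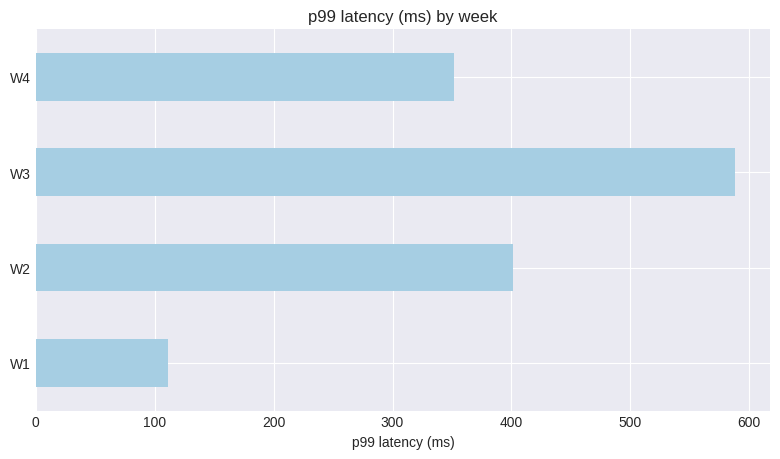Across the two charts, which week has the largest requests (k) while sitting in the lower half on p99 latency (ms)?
Chart 2 median p99 latency (ms) ≈ 400; below-median weeks: W1, W4. Among those, W1 has the highest requests (k) (≈ 600).

W1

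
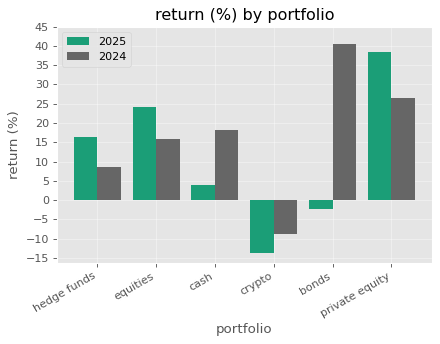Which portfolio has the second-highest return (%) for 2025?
Top 3 for 2025: private equity ≈ 40, equities ≈ 25, hedge funds ≈ 15.

equities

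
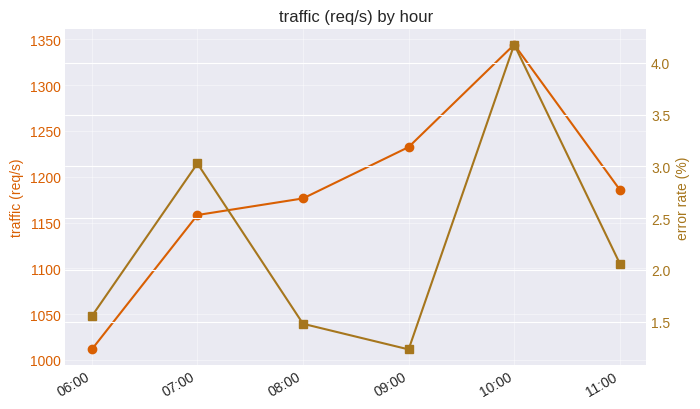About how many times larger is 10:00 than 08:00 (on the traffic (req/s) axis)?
10:00 ≈ 1350, 08:00 ≈ 1200; 1350/1200 ≈ 1.12.

≈ 1.12×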